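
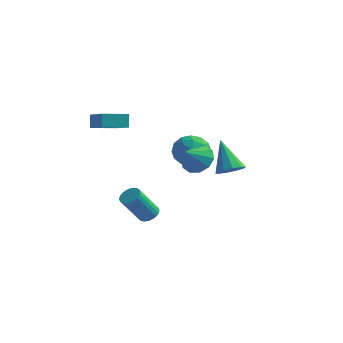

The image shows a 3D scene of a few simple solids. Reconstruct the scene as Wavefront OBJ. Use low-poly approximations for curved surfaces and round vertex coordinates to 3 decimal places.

v 1.781 -0.591 0.225
v 2.458 -0.22 0.845
v 1.499 -1.529 1.095
v 1.923 0.052 0.964
v 1.334 0.078 0.801
v 0.916 -0.151 0.418
v 0.828 -0.549 -0.039
v 1.105 -0.962 -0.395
v 1.64 -1.234 -0.514
v 2.229 -1.261 -0.351
v 2.647 -1.031 0.032
v 2.735 -0.634 0.489
v -0.027 1.023 -0.085
v 0.781 1.527 0.473
v 0.979 -0.447 -0.213
v 1.787 0.057 0.345
v 0.848 -0.216 0.859
v 0.227 0.693 0.937
v 1.533 0.387 -0.677
v 0.912 1.296 -0.599
v 1.745 1.134 0.107
v 1.322 0.762 1.056
v 0.438 0.318 -0.796
v 0.015 -0.054 0.153
v 0.289 1.404 0.205
v 1.471 -0.324 0.055
v 0.92 -0.484 0.357
v 1.395 -0.188 0.685
v -0.037 0.914 0.478
v 0.438 1.211 0.806
v 0.477 0.186 1.033
v 1.322 -0.131 -0.546
v 1.797 0.166 -0.218
v 0.365 1.268 -0.425
v 0.84 1.564 -0.097
v 1.283 0.894 -0.773
v 1.33 1.47 0.318
v 1.922 0.605 0.243
v 1.773 0.799 -0.358
v 1.407 1.333 -0.312
v 1.082 1.251 0.876
v 1.673 0.387 0.801
v 1.121 0.226 1.103
v 0.756 0.761 1.149
v 1.649 1.02 0.661
v 0.087 0.693 -0.541
v 0.678 -0.171 -0.616
v 1.004 0.319 -0.889
v 0.639 0.854 -0.843
v -0.162 0.475 0.017
v 0.43 -0.39 -0.058
v 0.353 -0.253 0.572
v -0.013 0.281 0.618
v 0.111 0.06 -0.401
v 4.463 -2.375 0.823
v 4.817 -2.915 1.295
v 3.517 -1.585 2.437
v 5.11 -2.517 1.272
v 5.155 -2.065 1.078
v 4.937 -1.731 0.786
v 4.537 -1.643 0.509
v 4.109 -1.834 0.351
v 3.817 -2.232 0.374
v 3.771 -2.684 0.569
v 3.99 -3.018 0.86
v 4.389 -3.106 1.138
v -1.866 -4.206 3.349
v -2.041 -3.852 4.125
v -3.195 -3.056 2.526
v -3.369 -2.703 3.302
v -0.851 -3.197 3.118
v -1.025 -2.844 3.894
v -2.179 -2.048 2.295
v -2.354 -1.694 3.071
v -0.798 -1.137 -4.218
v -0.257 -0.972 -3.919
v -0.9 -1.897 -2.243
v -1.442 -2.063 -2.542
v -0.404 -0.776 -3.867
v -1.047 -1.701 -2.191
v -0.61 -0.635 -3.869
v -1.253 -1.561 -2.192
v -0.845 -0.571 -3.924
v -1.488 -1.496 -2.247
v -1.073 -0.593 -4.023
v -1.716 -1.518 -2.347
v -1.259 -0.698 -4.152
v -1.902 -1.623 -2.476
v -1.375 -0.87 -4.292
v -2.018 -1.795 -2.615
v -1.403 -1.082 -4.42
v -2.046 -2.007 -2.743
v -1.34 -1.303 -4.517
v -1.983 -2.228 -2.841
v -1.193 -1.499 -4.569
v -1.836 -2.424 -2.893
v -0.987 -1.639 -4.568
v -1.63 -2.565 -2.891
v -0.752 -1.704 -4.513
v -1.395 -2.629 -2.836
v -0.524 -1.682 -4.413
v -1.167 -2.607 -2.737
v -0.338 -1.577 -4.284
v -0.981 -2.502 -2.608
v -0.222 -1.405 -4.145
v -0.865 -2.33 -2.468
v -0.194 -1.193 -4.017
v -0.837 -2.118 -2.34
f 2 1 4
f 2 4 3
f 4 1 5
f 4 5 3
f 5 1 6
f 5 6 3
f 6 1 7
f 6 7 3
f 7 1 8
f 7 8 3
f 8 1 9
f 8 9 3
f 9 1 10
f 9 10 3
f 10 1 11
f 10 11 3
f 11 1 12
f 11 12 3
f 12 1 2
f 12 2 3
f 13 50 29
f 50 24 53
f 29 53 18
f 50 53 29
f 13 29 25
f 29 18 30
f 25 30 14
f 29 30 25
f 13 25 34
f 25 14 35
f 34 35 20
f 25 35 34
f 13 34 46
f 34 20 49
f 46 49 23
f 34 49 46
f 13 46 50
f 46 23 54
f 50 54 24
f 46 54 50
f 14 30 41
f 30 18 44
f 41 44 22
f 30 44 41
f 18 53 31
f 53 24 52
f 31 52 17
f 53 52 31
f 24 54 51
f 54 23 47
f 51 47 15
f 54 47 51
f 23 49 48
f 49 20 36
f 48 36 19
f 49 36 48
f 20 35 40
f 35 14 37
f 40 37 21
f 35 37 40
f 16 42 28
f 42 22 43
f 28 43 17
f 42 43 28
f 16 28 26
f 28 17 27
f 26 27 15
f 28 27 26
f 16 26 33
f 26 15 32
f 33 32 19
f 26 32 33
f 16 33 38
f 33 19 39
f 38 39 21
f 33 39 38
f 16 38 42
f 38 21 45
f 42 45 22
f 38 45 42
f 17 43 31
f 43 22 44
f 31 44 18
f 43 44 31
f 15 27 51
f 27 17 52
f 51 52 24
f 27 52 51
f 19 32 48
f 32 15 47
f 48 47 23
f 32 47 48
f 21 39 40
f 39 19 36
f 40 36 20
f 39 36 40
f 22 45 41
f 45 21 37
f 41 37 14
f 45 37 41
f 56 55 58
f 56 58 57
f 58 55 59
f 58 59 57
f 59 55 60
f 59 60 57
f 60 55 61
f 60 61 57
f 61 55 62
f 61 62 57
f 62 55 63
f 62 63 57
f 63 55 64
f 63 64 57
f 64 55 65
f 64 65 57
f 65 55 66
f 65 66 57
f 66 55 56
f 66 56 57
f 68 70 67
f 71 68 67
f 67 70 69
f 69 71 67
f 68 74 70
f 72 68 71
f 72 74 68
f 70 74 69
f 73 71 69
f 69 74 73
f 73 72 71
f 74 72 73
f 76 75 79
f 76 79 77
f 77 79 80
f 77 80 78
f 79 75 81
f 79 81 80
f 80 81 82
f 80 82 78
f 81 75 83
f 81 83 82
f 82 83 84
f 82 84 78
f 83 75 85
f 83 85 84
f 84 85 86
f 84 86 78
f 85 75 87
f 85 87 86
f 86 87 88
f 86 88 78
f 87 75 89
f 87 89 88
f 88 89 90
f 88 90 78
f 89 75 91
f 89 91 90
f 90 91 92
f 90 92 78
f 91 75 93
f 91 93 92
f 92 93 94
f 92 94 78
f 93 75 95
f 93 95 94
f 94 95 96
f 94 96 78
f 95 75 97
f 95 97 96
f 96 97 98
f 96 98 78
f 97 75 99
f 97 99 98
f 98 99 100
f 98 100 78
f 99 75 101
f 99 101 100
f 100 101 102
f 100 102 78
f 101 75 103
f 101 103 102
f 102 103 104
f 102 104 78
f 103 75 105
f 103 105 104
f 104 105 106
f 104 106 78
f 105 75 107
f 105 107 106
f 106 107 108
f 106 108 78
f 107 75 76
f 107 76 108
f 108 76 77
f 108 77 78



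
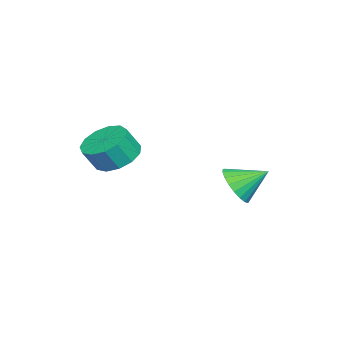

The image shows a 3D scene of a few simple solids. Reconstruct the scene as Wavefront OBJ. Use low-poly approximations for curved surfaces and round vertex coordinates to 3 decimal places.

v 1.185 -3.521 -1.382
v 2.106 -3.71 -1.826
v 2.496 -4.168 -0.823
v 1.575 -3.979 -0.378
v 2.141 -3.172 -1.595
v 2.532 -3.63 -0.592
v 1.873 -2.746 -1.296
v 2.263 -3.204 -0.293
v 1.386 -2.565 -1.024
v 1.777 -3.023 -0.021
v 0.835 -2.688 -0.865
v 1.226 -3.146 0.138
v 0.396 -3.076 -0.871
v 0.786 -3.534 0.132
v 0.206 -3.604 -1.039
v 0.597 -4.062 -0.035
v 0.328 -4.107 -1.315
v 0.718 -4.565 -0.312
v 0.721 -4.423 -1.613
v 1.112 -4.881 -0.61
v 1.262 -4.453 -1.837
v 1.652 -4.911 -0.834
v 1.778 -4.187 -1.917
v 2.169 -4.645 -0.913
v -3.132 0.186 -4.414
v -2.213 0.096 -3.957
v -3.428 1.474 -3.566
v -2.121 0.341 -4.297
v -2.203 0.558 -4.656
v -2.446 0.711 -4.974
v -2.808 0.774 -5.195
v -3.226 0.734 -5.28
v -3.627 0.6 -5.216
v -3.943 0.394 -5.013
v -4.119 0.152 -4.707
v -4.124 -0.084 -4.349
v -3.958 -0.273 -4.003
v -3.649 -0.383 -3.728
v -3.25 -0.395 -3.571
v -2.832 -0.306 -3.56
v -2.465 -0.133 -3.697
f 2 1 5
f 2 5 3
f 3 5 6
f 3 6 4
f 5 1 7
f 5 7 6
f 6 7 8
f 6 8 4
f 7 1 9
f 7 9 8
f 8 9 10
f 8 10 4
f 9 1 11
f 9 11 10
f 10 11 12
f 10 12 4
f 11 1 13
f 11 13 12
f 12 13 14
f 12 14 4
f 13 1 15
f 13 15 14
f 14 15 16
f 14 16 4
f 15 1 17
f 15 17 16
f 16 17 18
f 16 18 4
f 17 1 19
f 17 19 18
f 18 19 20
f 18 20 4
f 19 1 21
f 19 21 20
f 20 21 22
f 20 22 4
f 21 1 23
f 21 23 22
f 22 23 24
f 22 24 4
f 23 1 2
f 23 2 24
f 24 2 3
f 24 3 4
f 26 25 28
f 26 28 27
f 28 25 29
f 28 29 27
f 29 25 30
f 29 30 27
f 30 25 31
f 30 31 27
f 31 25 32
f 31 32 27
f 32 25 33
f 32 33 27
f 33 25 34
f 33 34 27
f 34 25 35
f 34 35 27
f 35 25 36
f 35 36 27
f 36 25 37
f 36 37 27
f 37 25 38
f 37 38 27
f 38 25 39
f 38 39 27
f 39 25 40
f 39 40 27
f 40 25 41
f 40 41 27
f 41 25 26
f 41 26 27



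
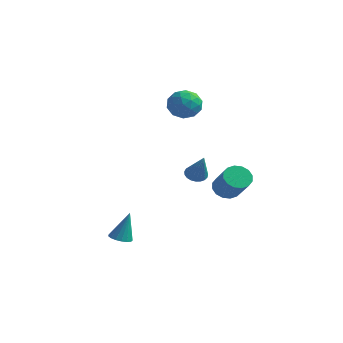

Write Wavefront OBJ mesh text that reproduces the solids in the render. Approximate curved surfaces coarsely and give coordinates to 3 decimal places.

v -0.933 -3.396 -2.289
v -0.536 -3.092 -2.432
v -0.707 -3.044 -0.911
v -0.733 -2.94 -2.438
v -0.975 -2.892 -2.411
v -1.208 -2.96 -2.355
v -1.378 -3.127 -2.285
v -1.446 -3.357 -2.215
v -1.396 -3.595 -2.162
v -1.241 -3.787 -2.139
v -1.014 -3.89 -2.149
v -0.769 -3.88 -2.192
v -0.562 -3.759 -2.257
v -0.439 -3.555 -2.329
v -0.43 -3.314 -2.392
v -2.628 2.115 3.968
v -1.996 2.611 4.178
v -1.824 1.449 3.122
v -1.192 1.945 3.332
v -1.493 1.401 3.883
v -1.99 1.812 4.405
v -1.83 2.248 2.895
v -2.327 2.659 3.417
v -1.503 2.693 3.515
v -1.295 2.17 4.125
v -2.525 1.89 3.175
v -2.317 1.367 3.785
v -2.383 2.422 4.147
v -1.437 1.638 3.153
v -1.614 1.318 3.476
v -1.243 1.61 3.6
v -2.379 1.952 4.281
v -2.008 2.244 4.404
v -1.712 1.532 4.231
v -1.812 1.816 2.896
v -1.441 2.108 3.019
v -2.577 2.45 3.7
v -2.206 2.742 3.824
v -2.108 2.528 3.069
v -1.722 2.762 3.881
v -1.248 2.37 3.384
v -1.623 2.548 3.127
v -1.916 2.79 3.434
v -1.599 2.454 4.24
v -1.126 2.062 3.743
v -1.303 1.742 4.066
v -1.596 1.984 4.373
v -1.309 2.502 3.85
v -2.694 1.998 3.557
v -2.221 1.606 3.06
v -2.224 2.076 2.927
v -2.517 2.318 3.234
v -2.572 1.69 3.916
v -2.098 1.298 3.419
v -1.904 1.27 3.866
v -2.197 1.512 4.173
v -2.511 1.558 3.45
v 1.082 -0.937 1.122
v 1.328 -1.274 0.846
v 1.838 -1.383 2.338
v 1.451 -1.107 0.83
v 1.511 -0.911 0.865
v 1.496 -0.719 0.945
v 1.41 -0.565 1.054
v 1.267 -0.476 1.176
v 1.092 -0.466 1.288
v 0.916 -0.537 1.372
v 0.768 -0.678 1.412
v 0.675 -0.863 1.402
v 0.652 -1.061 1.344
v 0.703 -1.238 1.247
v 0.82 -1.363 1.128
v 0.982 -1.414 1.009
v 1.162 -1.382 0.909
v 0.036 2.508 -0.985
v 0.419 2.274 -1.483
v 1.446 1.719 -0.433
v 1.064 1.952 0.065
v 0.534 2.596 -1.425
v 1.561 2.041 -0.375
v 0.515 2.895 -1.249
v 1.543 2.339 -0.199
v 0.369 3.089 -1.002
v 1.396 2.534 0.047
v 0.133 3.128 -0.751
v 1.16 2.573 0.299
v -0.129 3.001 -0.562
v 0.898 2.445 0.487
v -0.346 2.741 -0.487
v 0.681 2.186 0.563
v -0.461 2.419 -0.545
v 0.566 1.864 0.505
v -0.443 2.121 -0.721
v 0.585 1.565 0.329
v -0.296 1.926 -0.967
v 0.731 1.371 0.082
v -0.06 1.887 -1.219
v 0.967 1.332 -0.169
v 0.202 2.015 -1.407
v 1.229 1.459 -0.358
f 2 1 4
f 2 4 3
f 4 1 5
f 4 5 3
f 5 1 6
f 5 6 3
f 6 1 7
f 6 7 3
f 7 1 8
f 7 8 3
f 8 1 9
f 8 9 3
f 9 1 10
f 9 10 3
f 10 1 11
f 10 11 3
f 11 1 12
f 11 12 3
f 12 1 13
f 12 13 3
f 13 1 14
f 13 14 3
f 14 1 15
f 14 15 3
f 15 1 2
f 15 2 3
f 16 53 32
f 53 27 56
f 32 56 21
f 53 56 32
f 16 32 28
f 32 21 33
f 28 33 17
f 32 33 28
f 16 28 37
f 28 17 38
f 37 38 23
f 28 38 37
f 16 37 49
f 37 23 52
f 49 52 26
f 37 52 49
f 16 49 53
f 49 26 57
f 53 57 27
f 49 57 53
f 17 33 44
f 33 21 47
f 44 47 25
f 33 47 44
f 21 56 34
f 56 27 55
f 34 55 20
f 56 55 34
f 27 57 54
f 57 26 50
f 54 50 18
f 57 50 54
f 26 52 51
f 52 23 39
f 51 39 22
f 52 39 51
f 23 38 43
f 38 17 40
f 43 40 24
f 38 40 43
f 19 45 31
f 45 25 46
f 31 46 20
f 45 46 31
f 19 31 29
f 31 20 30
f 29 30 18
f 31 30 29
f 19 29 36
f 29 18 35
f 36 35 22
f 29 35 36
f 19 36 41
f 36 22 42
f 41 42 24
f 36 42 41
f 19 41 45
f 41 24 48
f 45 48 25
f 41 48 45
f 20 46 34
f 46 25 47
f 34 47 21
f 46 47 34
f 18 30 54
f 30 20 55
f 54 55 27
f 30 55 54
f 22 35 51
f 35 18 50
f 51 50 26
f 35 50 51
f 24 42 43
f 42 22 39
f 43 39 23
f 42 39 43
f 25 48 44
f 48 24 40
f 44 40 17
f 48 40 44
f 59 58 61
f 59 61 60
f 61 58 62
f 61 62 60
f 62 58 63
f 62 63 60
f 63 58 64
f 63 64 60
f 64 58 65
f 64 65 60
f 65 58 66
f 65 66 60
f 66 58 67
f 66 67 60
f 67 58 68
f 67 68 60
f 68 58 69
f 68 69 60
f 69 58 70
f 69 70 60
f 70 58 71
f 70 71 60
f 71 58 72
f 71 72 60
f 72 58 73
f 72 73 60
f 73 58 74
f 73 74 60
f 74 58 59
f 74 59 60
f 76 75 79
f 76 79 77
f 77 79 80
f 77 80 78
f 79 75 81
f 79 81 80
f 80 81 82
f 80 82 78
f 81 75 83
f 81 83 82
f 82 83 84
f 82 84 78
f 83 75 85
f 83 85 84
f 84 85 86
f 84 86 78
f 85 75 87
f 85 87 86
f 86 87 88
f 86 88 78
f 87 75 89
f 87 89 88
f 88 89 90
f 88 90 78
f 89 75 91
f 89 91 90
f 90 91 92
f 90 92 78
f 91 75 93
f 91 93 92
f 92 93 94
f 92 94 78
f 93 75 95
f 93 95 94
f 94 95 96
f 94 96 78
f 95 75 97
f 95 97 96
f 96 97 98
f 96 98 78
f 97 75 99
f 97 99 98
f 98 99 100
f 98 100 78
f 99 75 76
f 99 76 100
f 100 76 77
f 100 77 78



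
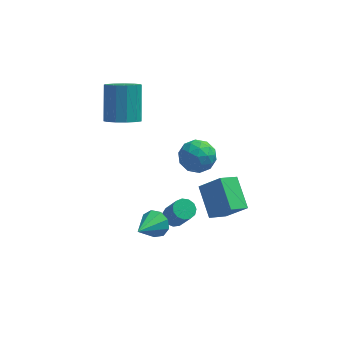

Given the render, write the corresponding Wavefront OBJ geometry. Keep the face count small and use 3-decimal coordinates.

v -0.253 -0.911 -3.699
v 0.218 -0.509 -3.677
v 0.745 -1.206 -2.219
v 0.273 -1.609 -2.241
v -0.049 -0.358 -3.508
v 0.478 -1.055 -2.05
v -0.38 -0.383 -3.4
v 0.147 -1.08 -1.942
v -0.671 -0.575 -3.387
v -0.144 -1.273 -1.929
v -0.83 -0.875 -3.473
v -0.303 -1.572 -2.015
v -0.805 -1.186 -3.631
v -0.278 -1.883 -2.173
v -0.606 -1.409 -3.81
v -0.079 -2.107 -2.352
v -0.294 -1.475 -3.954
v 0.233 -2.172 -2.496
v 0.03 -1.362 -4.017
v 0.557 -2.059 -2.559
v 0.265 -1.105 -3.979
v 0.791 -1.803 -2.521
v 0.334 -0.787 -3.852
v 0.861 -1.485 -2.394
v -2.8 1.461 1.925
v -2.11 0.974 2.36
v -2.11 2.391 3.949
v -2.8 2.879 3.515
v -1.867 1.329 2.042
v -1.866 2.747 3.632
v -1.92 1.727 1.688
v -1.919 3.145 3.277
v -2.252 2.04 1.409
v -2.252 3.458 2.998
v -2.759 2.169 1.293
v -2.758 3.587 2.883
v -3.278 2.074 1.379
v -3.278 3.492 2.968
v -3.646 1.784 1.638
v -3.646 3.202 3.227
v -3.746 1.391 1.988
v -3.745 2.809 3.578
v -3.545 1.021 2.318
v -3.544 2.439 3.908
v -3.108 0.79 2.524
v -3.107 2.208 4.113
v -2.573 0.773 2.539
v -2.572 2.19 4.129
v -1.172 -2.99 -1.89
v -0.542 -3.074 -1.42
v -1.988 -4.29 -1.03
v -0.886 -2.716 -1.206
v -1.364 -2.487 -1.312
v -1.752 -2.492 -1.689
v -1.868 -2.731 -2.159
v -1.659 -3.091 -2.504
v -1.222 -3.403 -2.562
v -0.761 -3.522 -2.305
v -0.493 -3.392 -1.854
v 1.508 -1.199 -3.506
v 0.991 0.379 -2.562
v 2.378 -0.516 -4.17
v 1.861 1.061 -3.227
v 2.579 -1.501 -2.413
v 2.062 0.076 -1.47
v 3.449 -0.819 -3.078
v 2.932 0.759 -2.134
v 0.874 -1.556 2.288
v 1.489 -1.523 3.048
v 0.251 -2.897 2.852
v 0.866 -2.864 3.612
v 0.147 -2.205 3.535
v 0.533 -1.376 3.187
v 1.207 -3.044 2.713
v 1.593 -2.215 2.365
v 1.695 -2.442 3.31
v 1.04 -1.924 3.818
v 0.7 -2.496 2.082
v 0.045 -1.978 2.59
v 1.236 -1.422 2.619
v 0.504 -2.998 3.281
v 0.081 -2.611 3.237
v 0.443 -2.591 3.683
v 0.674 -1.336 2.7
v 1.036 -1.316 3.147
v 0.247 -1.717 3.433
v 0.704 -3.104 2.753
v 1.066 -3.084 3.2
v 1.297 -1.829 2.217
v 1.659 -1.809 2.663
v 1.493 -2.703 2.467
v 1.719 -1.943 3.219
v 1.353 -2.731 3.551
v 1.553 -2.836 3.022
v 1.78 -2.35 2.818
v 1.334 -1.638 3.518
v 0.968 -2.426 3.849
v 0.545 -2.039 3.805
v 0.772 -1.552 3.6
v 1.455 -2.178 3.672
v 0.772 -1.994 2.051
v 0.406 -2.782 2.382
v 0.968 -2.868 2.3
v 1.195 -2.381 2.095
v 0.387 -1.689 2.349
v 0.021 -2.477 2.681
v -0.04 -2.07 3.082
v 0.187 -1.584 2.878
v 0.285 -2.242 2.228
f 2 1 5
f 2 5 3
f 3 5 6
f 3 6 4
f 5 1 7
f 5 7 6
f 6 7 8
f 6 8 4
f 7 1 9
f 7 9 8
f 8 9 10
f 8 10 4
f 9 1 11
f 9 11 10
f 10 11 12
f 10 12 4
f 11 1 13
f 11 13 12
f 12 13 14
f 12 14 4
f 13 1 15
f 13 15 14
f 14 15 16
f 14 16 4
f 15 1 17
f 15 17 16
f 16 17 18
f 16 18 4
f 17 1 19
f 17 19 18
f 18 19 20
f 18 20 4
f 19 1 21
f 19 21 20
f 20 21 22
f 20 22 4
f 21 1 23
f 21 23 22
f 22 23 24
f 22 24 4
f 23 1 2
f 23 2 24
f 24 2 3
f 24 3 4
f 26 25 29
f 26 29 27
f 27 29 30
f 27 30 28
f 29 25 31
f 29 31 30
f 30 31 32
f 30 32 28
f 31 25 33
f 31 33 32
f 32 33 34
f 32 34 28
f 33 25 35
f 33 35 34
f 34 35 36
f 34 36 28
f 35 25 37
f 35 37 36
f 36 37 38
f 36 38 28
f 37 25 39
f 37 39 38
f 38 39 40
f 38 40 28
f 39 25 41
f 39 41 40
f 40 41 42
f 40 42 28
f 41 25 43
f 41 43 42
f 42 43 44
f 42 44 28
f 43 25 45
f 43 45 44
f 44 45 46
f 44 46 28
f 45 25 47
f 45 47 46
f 46 47 48
f 46 48 28
f 47 25 26
f 47 26 48
f 48 26 27
f 48 27 28
f 50 49 52
f 50 52 51
f 52 49 53
f 52 53 51
f 53 49 54
f 53 54 51
f 54 49 55
f 54 55 51
f 55 49 56
f 55 56 51
f 56 49 57
f 56 57 51
f 57 49 58
f 57 58 51
f 58 49 59
f 58 59 51
f 59 49 50
f 59 50 51
f 61 63 60
f 64 61 60
f 60 63 62
f 62 64 60
f 61 67 63
f 65 61 64
f 65 67 61
f 63 67 62
f 66 64 62
f 62 67 66
f 66 65 64
f 67 65 66
f 68 105 84
f 105 79 108
f 84 108 73
f 105 108 84
f 68 84 80
f 84 73 85
f 80 85 69
f 84 85 80
f 68 80 89
f 80 69 90
f 89 90 75
f 80 90 89
f 68 89 101
f 89 75 104
f 101 104 78
f 89 104 101
f 68 101 105
f 101 78 109
f 105 109 79
f 101 109 105
f 69 85 96
f 85 73 99
f 96 99 77
f 85 99 96
f 73 108 86
f 108 79 107
f 86 107 72
f 108 107 86
f 79 109 106
f 109 78 102
f 106 102 70
f 109 102 106
f 78 104 103
f 104 75 91
f 103 91 74
f 104 91 103
f 75 90 95
f 90 69 92
f 95 92 76
f 90 92 95
f 71 97 83
f 97 77 98
f 83 98 72
f 97 98 83
f 71 83 81
f 83 72 82
f 81 82 70
f 83 82 81
f 71 81 88
f 81 70 87
f 88 87 74
f 81 87 88
f 71 88 93
f 88 74 94
f 93 94 76
f 88 94 93
f 71 93 97
f 93 76 100
f 97 100 77
f 93 100 97
f 72 98 86
f 98 77 99
f 86 99 73
f 98 99 86
f 70 82 106
f 82 72 107
f 106 107 79
f 82 107 106
f 74 87 103
f 87 70 102
f 103 102 78
f 87 102 103
f 76 94 95
f 94 74 91
f 95 91 75
f 94 91 95
f 77 100 96
f 100 76 92
f 96 92 69
f 100 92 96



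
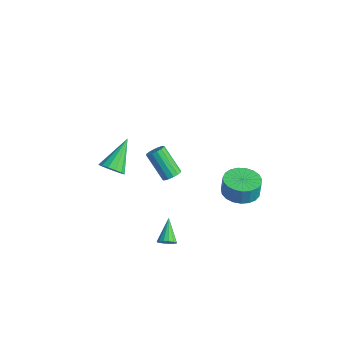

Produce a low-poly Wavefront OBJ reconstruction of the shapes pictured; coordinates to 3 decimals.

v -1.666 0.779 -1.639
v -1.362 0.335 -1.421
v -2.649 0.138 -0.024
v -2.954 0.581 -0.241
v -1.252 0.579 -1.285
v -2.539 0.382 0.112
v -1.253 0.877 -1.244
v -2.54 0.68 0.153
v -1.365 1.148 -1.309
v -2.652 0.951 0.089
v -1.557 1.32 -1.462
v -2.844 1.123 -0.064
v -1.779 1.347 -1.662
v -3.066 1.15 -0.265
v -1.971 1.222 -1.856
v -3.258 1.025 -0.459
v -2.081 0.978 -1.992
v -3.368 0.781 -0.595
v -2.08 0.68 -2.033
v -3.367 0.483 -0.636
v -1.968 0.409 -1.969
v -3.255 0.212 -0.571
v -1.776 0.237 -1.816
v -3.063 0.04 -0.418
v -1.554 0.21 -1.615
v -2.841 0.013 -0.218
v 2.991 -3.056 -1.239
v 3.396 -2.721 -1.115
v 2.049 -2.224 -0.401
v 3.283 -2.615 -1.348
v 3.092 -2.627 -1.551
v 2.873 -2.753 -1.671
v 2.686 -2.961 -1.675
v 2.581 -3.194 -1.562
v 2.585 -3.39 -1.363
v 2.699 -3.496 -1.13
v 2.89 -3.485 -0.927
v 3.108 -3.358 -0.807
v 3.295 -3.15 -0.803
v 3.401 -2.917 -0.916
v 1.458 3.123 -1.978
v 2.348 3.73 -2.05
v 2.372 3.825 -0.974
v 1.482 3.217 -0.902
v 2.023 4.039 -2.07
v 2.046 4.133 -0.995
v 1.6 4.189 -2.074
v 1.623 4.283 -0.999
v 1.152 4.155 -2.062
v 1.175 4.249 -0.986
v 0.757 3.942 -2.035
v 0.78 4.037 -0.959
v 0.484 3.588 -1.998
v 0.507 3.682 -0.922
v 0.379 3.153 -1.957
v 0.402 3.247 -0.882
v 0.461 2.713 -1.921
v 0.484 2.807 -0.845
v 0.715 2.344 -1.894
v 0.738 2.438 -0.818
v 1.098 2.109 -1.881
v 1.121 2.204 -0.806
v 1.543 2.05 -1.886
v 1.566 2.144 -0.81
v 1.973 2.176 -1.906
v 1.997 2.271 -0.83
v 2.315 2.466 -1.939
v 2.338 2.56 -0.863
v 2.508 2.87 -1.978
v 2.531 2.964 -0.903
v 2.52 3.317 -2.018
v 2.543 3.411 -0.942
v -0.259 -4.208 3.255
v 0.002 -4.58 3.864
v -0.921 -2.692 4.465
v 0.302 -4.355 3.746
v 0.452 -4.09 3.497
v 0.412 -3.857 3.183
v 0.192 -3.718 2.888
v -0.149 -3.71 2.691
v -0.519 -3.836 2.646
v -0.819 -4.061 2.764
v -0.969 -4.326 3.013
v -0.929 -4.559 3.327
v -0.709 -4.698 3.622
v -0.368 -4.706 3.819
f 2 1 5
f 2 5 3
f 3 5 6
f 3 6 4
f 5 1 7
f 5 7 6
f 6 7 8
f 6 8 4
f 7 1 9
f 7 9 8
f 8 9 10
f 8 10 4
f 9 1 11
f 9 11 10
f 10 11 12
f 10 12 4
f 11 1 13
f 11 13 12
f 12 13 14
f 12 14 4
f 13 1 15
f 13 15 14
f 14 15 16
f 14 16 4
f 15 1 17
f 15 17 16
f 16 17 18
f 16 18 4
f 17 1 19
f 17 19 18
f 18 19 20
f 18 20 4
f 19 1 21
f 19 21 20
f 20 21 22
f 20 22 4
f 21 1 23
f 21 23 22
f 22 23 24
f 22 24 4
f 23 1 25
f 23 25 24
f 24 25 26
f 24 26 4
f 25 1 2
f 25 2 26
f 26 2 3
f 26 3 4
f 28 27 30
f 28 30 29
f 30 27 31
f 30 31 29
f 31 27 32
f 31 32 29
f 32 27 33
f 32 33 29
f 33 27 34
f 33 34 29
f 34 27 35
f 34 35 29
f 35 27 36
f 35 36 29
f 36 27 37
f 36 37 29
f 37 27 38
f 37 38 29
f 38 27 39
f 38 39 29
f 39 27 40
f 39 40 29
f 40 27 28
f 40 28 29
f 42 41 45
f 42 45 43
f 43 45 46
f 43 46 44
f 45 41 47
f 45 47 46
f 46 47 48
f 46 48 44
f 47 41 49
f 47 49 48
f 48 49 50
f 48 50 44
f 49 41 51
f 49 51 50
f 50 51 52
f 50 52 44
f 51 41 53
f 51 53 52
f 52 53 54
f 52 54 44
f 53 41 55
f 53 55 54
f 54 55 56
f 54 56 44
f 55 41 57
f 55 57 56
f 56 57 58
f 56 58 44
f 57 41 59
f 57 59 58
f 58 59 60
f 58 60 44
f 59 41 61
f 59 61 60
f 60 61 62
f 60 62 44
f 61 41 63
f 61 63 62
f 62 63 64
f 62 64 44
f 63 41 65
f 63 65 64
f 64 65 66
f 64 66 44
f 65 41 67
f 65 67 66
f 66 67 68
f 66 68 44
f 67 41 69
f 67 69 68
f 68 69 70
f 68 70 44
f 69 41 71
f 69 71 70
f 70 71 72
f 70 72 44
f 71 41 42
f 71 42 72
f 72 42 43
f 72 43 44
f 74 73 76
f 74 76 75
f 76 73 77
f 76 77 75
f 77 73 78
f 77 78 75
f 78 73 79
f 78 79 75
f 79 73 80
f 79 80 75
f 80 73 81
f 80 81 75
f 81 73 82
f 81 82 75
f 82 73 83
f 82 83 75
f 83 73 84
f 83 84 75
f 84 73 85
f 84 85 75
f 85 73 86
f 85 86 75
f 86 73 74
f 86 74 75



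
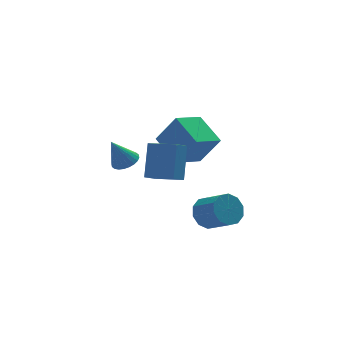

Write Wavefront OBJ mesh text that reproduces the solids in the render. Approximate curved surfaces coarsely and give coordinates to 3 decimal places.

v -0.815 2.901 1.083
v -0.162 2.539 1.397
v -1.605 2.859 2.677
v -0.09 2.844 1.441
v -0.129 3.157 1.43
v -0.272 3.432 1.366
v -0.498 3.626 1.26
v -0.772 3.709 1.126
v -1.052 3.67 0.986
v -1.296 3.514 0.86
v -1.467 3.264 0.769
v -1.539 2.959 0.725
v -1.501 2.646 0.736
v -1.358 2.371 0.799
v -1.132 2.177 0.906
v -0.858 2.094 1.04
v -0.577 2.133 1.18
v -0.333 2.289 1.305
v -0.471 -3.594 3.172
v 0.08 -2.567 4.967
v -1.61 -2.491 2.892
v -1.059 -1.465 4.687
v 0.319 -2.935 2.553
v 0.87 -1.909 4.348
v -0.82 -1.833 2.273
v -0.269 -0.806 4.068
v 1.588 -2.965 -0.103
v 2.37 -3.005 -0.725
v 2.994 -4.275 0.142
v 2.212 -4.235 0.763
v 2.513 -2.619 -0.263
v 3.137 -3.89 0.603
v 2.302 -2.366 0.26
v 2.926 -3.637 1.126
v 1.819 -2.342 0.644
v 2.443 -3.612 1.511
v 1.247 -2.555 0.743
v 1.871 -3.826 1.61
v 0.806 -2.925 0.518
v 1.43 -4.195 1.385
v 0.663 -3.31 0.057
v 1.287 -4.581 0.923
v 0.874 -3.563 -0.466
v 1.498 -4.834 0.4
v 1.357 -3.588 -0.851
v 1.981 -4.858 0.016
v 1.929 -3.374 -0.95
v 2.553 -4.645 -0.083
v 2.238 -0.166 2.087
v 0.649 -0.846 2.623
v 1.79 1.617 3.017
v 0.201 0.937 3.554
v 3.099 -0.837 3.786
v 1.51 -1.517 4.323
v 2.651 0.946 4.717
v 1.062 0.266 5.253
f 2 1 4
f 2 4 3
f 4 1 5
f 4 5 3
f 5 1 6
f 5 6 3
f 6 1 7
f 6 7 3
f 7 1 8
f 7 8 3
f 8 1 9
f 8 9 3
f 9 1 10
f 9 10 3
f 10 1 11
f 10 11 3
f 11 1 12
f 11 12 3
f 12 1 13
f 12 13 3
f 13 1 14
f 13 14 3
f 14 1 15
f 14 15 3
f 15 1 16
f 15 16 3
f 16 1 17
f 16 17 3
f 17 1 18
f 17 18 3
f 18 1 2
f 18 2 3
f 20 22 19
f 23 20 19
f 19 22 21
f 21 23 19
f 20 26 22
f 24 20 23
f 24 26 20
f 22 26 21
f 25 23 21
f 21 26 25
f 25 24 23
f 26 24 25
f 28 27 31
f 28 31 29
f 29 31 32
f 29 32 30
f 31 27 33
f 31 33 32
f 32 33 34
f 32 34 30
f 33 27 35
f 33 35 34
f 34 35 36
f 34 36 30
f 35 27 37
f 35 37 36
f 36 37 38
f 36 38 30
f 37 27 39
f 37 39 38
f 38 39 40
f 38 40 30
f 39 27 41
f 39 41 40
f 40 41 42
f 40 42 30
f 41 27 43
f 41 43 42
f 42 43 44
f 42 44 30
f 43 27 45
f 43 45 44
f 44 45 46
f 44 46 30
f 45 27 47
f 45 47 46
f 46 47 48
f 46 48 30
f 47 27 28
f 47 28 48
f 48 28 29
f 48 29 30
f 50 52 49
f 53 50 49
f 49 52 51
f 51 53 49
f 50 56 52
f 54 50 53
f 54 56 50
f 52 56 51
f 55 53 51
f 51 56 55
f 55 54 53
f 56 54 55



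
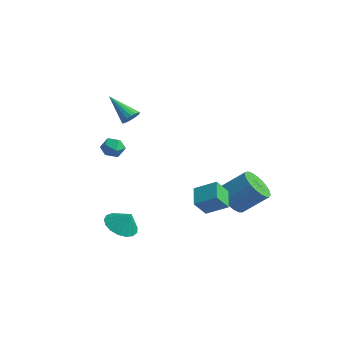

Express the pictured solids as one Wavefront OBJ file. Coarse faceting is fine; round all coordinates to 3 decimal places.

v 1.766 1.65 -2.421
v 2.626 1.243 -2.696
v 3.473 2.263 -1.553
v 2.614 2.67 -1.279
v 2.595 1.561 -2.956
v 3.442 2.581 -1.814
v 2.42 1.894 -3.124
v 3.267 2.913 -1.981
v 2.132 2.184 -3.17
v 2.98 3.204 -2.028
v 1.781 2.383 -3.087
v 2.629 3.403 -1.944
v 1.428 2.455 -2.888
v 2.275 3.474 -1.746
v 1.133 2.387 -2.609
v 1.98 3.407 -1.467
v 0.947 2.192 -2.298
v 1.795 3.212 -1.156
v 0.903 1.904 -2.007
v 1.751 2.924 -0.865
v 1.009 1.571 -1.789
v 1.856 2.591 -0.647
v 1.245 1.252 -1.679
v 2.092 2.272 -0.537
v 1.572 1.002 -1.698
v 2.419 2.022 -0.556
v 1.932 0.864 -1.842
v 2.779 1.884 -0.7
v 2.263 0.862 -2.086
v 3.111 1.882 -0.944
v 2.509 0.996 -2.388
v 3.356 2.016 -1.246
v -0.468 -3.42 -3.783
v 0.043 -2.799 -4.289
v 0.088 -3.14 -2.877
v -0.313 -2.555 -4.145
v -0.705 -2.51 -3.919
v -1.042 -2.673 -3.661
v -1.248 -3.007 -3.432
v -1.276 -3.436 -3.283
v -1.118 -3.861 -3.249
v -0.811 -4.185 -3.337
v -0.426 -4.334 -3.527
v -0.051 -4.273 -3.776
v 0.229 -4.017 -4.027
v 0.349 -3.624 -4.222
v 0.282 -3.185 -4.316
v 3.26 -1.559 -1.351
v 2.35 -0.964 -0.775
v 3.204 -0.827 -2.197
v 2.294 -0.232 -1.621
v 4.126 -0.808 -0.759
v 3.216 -0.213 -0.183
v 4.07 -0.076 -1.605
v 3.16 0.519 -1.029
v -3.275 -1.857 0.731
v -2.947 -2.156 0.183
v -4.233 -1.784 0.117
v -3.905 -2.083 -0.431
v -4.045 -2.462 0.146
v -3.453 -2.508 0.526
v -3.727 -1.432 -0.226
v -3.135 -1.478 0.154
v -3.227 -1.893 -0.408
v -3.423 -2.53 -0.178
v -3.757 -1.41 0.478
v -3.953 -2.047 0.708
v -2.538 -1.514 2.497
v -2.147 -1.503 2.912
v -3.802 -2.026 3.703
v -2.25 -1.25 2.912
v -2.418 -1.058 2.817
v -2.614 -0.97 2.649
v -2.793 -1.007 2.446
v -2.913 -1.16 2.255
v -2.947 -1.394 2.119
v -2.888 -1.656 2.07
v -2.748 -1.885 2.119
v -2.56 -2.029 2.255
v -2.368 -2.056 2.446
v -2.214 -1.958 2.649
v -2.134 -1.758 2.817
f 2 1 5
f 2 5 3
f 3 5 6
f 3 6 4
f 5 1 7
f 5 7 6
f 6 7 8
f 6 8 4
f 7 1 9
f 7 9 8
f 8 9 10
f 8 10 4
f 9 1 11
f 9 11 10
f 10 11 12
f 10 12 4
f 11 1 13
f 11 13 12
f 12 13 14
f 12 14 4
f 13 1 15
f 13 15 14
f 14 15 16
f 14 16 4
f 15 1 17
f 15 17 16
f 16 17 18
f 16 18 4
f 17 1 19
f 17 19 18
f 18 19 20
f 18 20 4
f 19 1 21
f 19 21 20
f 20 21 22
f 20 22 4
f 21 1 23
f 21 23 22
f 22 23 24
f 22 24 4
f 23 1 25
f 23 25 24
f 24 25 26
f 24 26 4
f 25 1 27
f 25 27 26
f 26 27 28
f 26 28 4
f 27 1 29
f 27 29 28
f 28 29 30
f 28 30 4
f 29 1 31
f 29 31 30
f 30 31 32
f 30 32 4
f 31 1 2
f 31 2 32
f 32 2 3
f 32 3 4
f 34 33 36
f 34 36 35
f 36 33 37
f 36 37 35
f 37 33 38
f 37 38 35
f 38 33 39
f 38 39 35
f 39 33 40
f 39 40 35
f 40 33 41
f 40 41 35
f 41 33 42
f 41 42 35
f 42 33 43
f 42 43 35
f 43 33 44
f 43 44 35
f 44 33 45
f 44 45 35
f 45 33 46
f 45 46 35
f 46 33 47
f 46 47 35
f 47 33 34
f 47 34 35
f 49 51 48
f 52 49 48
f 48 51 50
f 50 52 48
f 49 55 51
f 53 49 52
f 53 55 49
f 51 55 50
f 54 52 50
f 50 55 54
f 54 53 52
f 55 53 54
f 56 67 61
f 56 61 57
f 56 57 63
f 56 63 66
f 56 66 67
f 57 61 65
f 61 67 60
f 67 66 58
f 66 63 62
f 63 57 64
f 59 65 60
f 59 60 58
f 59 58 62
f 59 62 64
f 59 64 65
f 60 65 61
f 58 60 67
f 62 58 66
f 64 62 63
f 65 64 57
f 69 68 71
f 69 71 70
f 71 68 72
f 71 72 70
f 72 68 73
f 72 73 70
f 73 68 74
f 73 74 70
f 74 68 75
f 74 75 70
f 75 68 76
f 75 76 70
f 76 68 77
f 76 77 70
f 77 68 78
f 77 78 70
f 78 68 79
f 78 79 70
f 79 68 80
f 79 80 70
f 80 68 81
f 80 81 70
f 81 68 82
f 81 82 70
f 82 68 69
f 82 69 70



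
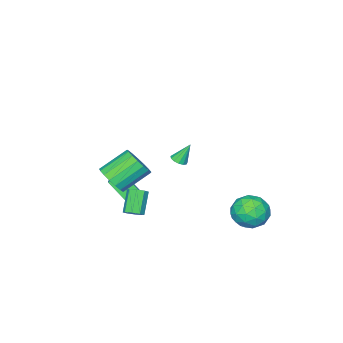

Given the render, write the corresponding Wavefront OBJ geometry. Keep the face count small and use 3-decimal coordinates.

v -0.671 -4.368 -3.089
v -1.476 -3.981 -2.538
v -1.018 -2.974 -4.579
v -1.824 -2.586 -4.028
v -0.076 -3.754 -2.652
v -0.882 -3.366 -2.101
v -0.424 -2.359 -4.142
v -1.229 -1.972 -3.591
v -4.599 3.544 -2.71
v -3.957 4.569 -2.485
v -3.523 3.231 -4.355
v -2.881 4.256 -4.13
v -2.751 3.276 -3.399
v -3.415 3.469 -2.382
v -4.065 4.331 -4.458
v -4.729 4.524 -3.441
v -3.626 5.055 -3.565
v -2.814 4.403 -2.911
v -4.666 3.397 -3.929
v -3.854 2.745 -3.275
v -4.372 4.084 -2.453
v -3.108 3.716 -4.387
v -3.031 3.14 -3.957
v -2.654 3.742 -3.825
v -4.054 3.437 -2.392
v -3.677 4.039 -2.26
v -2.968 3.279 -2.798
v -3.803 3.761 -4.58
v -3.426 4.363 -4.448
v -4.826 4.058 -3.015
v -4.449 4.66 -2.883
v -4.512 4.521 -4.042
v -3.801 4.972 -2.956
v -3.168 4.788 -3.923
v -3.864 4.833 -4.115
v -4.255 4.946 -3.518
v -3.323 4.589 -2.571
v -2.691 4.405 -3.538
v -2.615 3.828 -3.108
v -3.005 3.942 -2.51
v -3.129 4.875 -3.206
v -4.789 3.395 -3.302
v -4.157 3.211 -4.269
v -4.475 3.858 -4.33
v -4.865 3.972 -3.732
v -4.312 3.012 -2.917
v -3.679 2.828 -3.884
v -3.225 2.854 -3.322
v -3.616 2.967 -2.725
v -4.351 2.925 -3.634
v 1.541 3.298 3.126
v 1.956 3.109 3.355
v 1.079 3.702 4.294
v 2.018 3.381 3.286
v 1.929 3.627 3.166
v 1.717 3.768 3.033
v 1.449 3.76 2.93
v 1.21 3.606 2.889
v 1.076 3.354 2.923
v 1.09 3.084 3.021
v 1.247 2.883 3.153
v 1.497 2.813 3.276
v 1.761 2.897 3.351
v 1.033 -2.372 -1.312
v 1.702 -2.277 -0.495
v 0.156 -1.574 0.689
v -0.513 -1.668 -0.128
v 1.729 -1.826 -0.727
v 0.183 -1.123 0.457
v 1.597 -1.501 -1.093
v 0.051 -0.798 0.091
v 1.335 -1.375 -1.509
v -0.211 -0.672 -0.326
v 1.005 -1.477 -1.88
v -0.541 -0.774 -0.697
v 0.68 -1.784 -2.121
v -0.865 -1.081 -0.937
v 0.437 -2.226 -2.176
v -1.109 -1.523 -0.993
v 0.33 -2.701 -2.034
v -1.216 -1.998 -0.85
v 0.384 -3.101 -1.726
v -1.161 -2.398 -0.542
v 0.587 -3.333 -1.323
v -0.959 -2.63 -0.139
v 0.892 -3.345 -0.917
v -0.654 -2.642 0.266
v 1.229 -3.134 -0.602
v -0.317 -2.431 0.581
v 1.521 -2.749 -0.45
v -0.025 -2.046 0.734
v 1.55 -0.142 -2.806
v 1.88 -0.654 -2.779
v 0.981 -1.171 -1.548
v 0.65 -0.658 -1.574
v 2.054 -0.315 -2.51
v 1.155 -0.832 -1.279
v 1.933 0.126 -2.414
v 1.034 -0.391 -1.182
v 1.587 0.41 -2.547
v 0.688 -0.107 -1.316
v 1.219 0.371 -2.832
v 0.32 -0.146 -1.601
v 1.045 0.032 -3.101
v 0.146 -0.485 -1.87
v 1.166 -0.409 -3.198
v 0.267 -0.926 -1.966
v 1.512 -0.693 -3.064
v 0.613 -1.21 -1.833
f 2 4 1
f 5 2 1
f 1 4 3
f 3 5 1
f 2 8 4
f 6 2 5
f 6 8 2
f 4 8 3
f 7 5 3
f 3 8 7
f 7 6 5
f 8 6 7
f 9 46 25
f 46 20 49
f 25 49 14
f 46 49 25
f 9 25 21
f 25 14 26
f 21 26 10
f 25 26 21
f 9 21 30
f 21 10 31
f 30 31 16
f 21 31 30
f 9 30 42
f 30 16 45
f 42 45 19
f 30 45 42
f 9 42 46
f 42 19 50
f 46 50 20
f 42 50 46
f 10 26 37
f 26 14 40
f 37 40 18
f 26 40 37
f 14 49 27
f 49 20 48
f 27 48 13
f 49 48 27
f 20 50 47
f 50 19 43
f 47 43 11
f 50 43 47
f 19 45 44
f 45 16 32
f 44 32 15
f 45 32 44
f 16 31 36
f 31 10 33
f 36 33 17
f 31 33 36
f 12 38 24
f 38 18 39
f 24 39 13
f 38 39 24
f 12 24 22
f 24 13 23
f 22 23 11
f 24 23 22
f 12 22 29
f 22 11 28
f 29 28 15
f 22 28 29
f 12 29 34
f 29 15 35
f 34 35 17
f 29 35 34
f 12 34 38
f 34 17 41
f 38 41 18
f 34 41 38
f 13 39 27
f 39 18 40
f 27 40 14
f 39 40 27
f 11 23 47
f 23 13 48
f 47 48 20
f 23 48 47
f 15 28 44
f 28 11 43
f 44 43 19
f 28 43 44
f 17 35 36
f 35 15 32
f 36 32 16
f 35 32 36
f 18 41 37
f 41 17 33
f 37 33 10
f 41 33 37
f 52 51 54
f 52 54 53
f 54 51 55
f 54 55 53
f 55 51 56
f 55 56 53
f 56 51 57
f 56 57 53
f 57 51 58
f 57 58 53
f 58 51 59
f 58 59 53
f 59 51 60
f 59 60 53
f 60 51 61
f 60 61 53
f 61 51 62
f 61 62 53
f 62 51 63
f 62 63 53
f 63 51 52
f 63 52 53
f 65 64 68
f 65 68 66
f 66 68 69
f 66 69 67
f 68 64 70
f 68 70 69
f 69 70 71
f 69 71 67
f 70 64 72
f 70 72 71
f 71 72 73
f 71 73 67
f 72 64 74
f 72 74 73
f 73 74 75
f 73 75 67
f 74 64 76
f 74 76 75
f 75 76 77
f 75 77 67
f 76 64 78
f 76 78 77
f 77 78 79
f 77 79 67
f 78 64 80
f 78 80 79
f 79 80 81
f 79 81 67
f 80 64 82
f 80 82 81
f 81 82 83
f 81 83 67
f 82 64 84
f 82 84 83
f 83 84 85
f 83 85 67
f 84 64 86
f 84 86 85
f 85 86 87
f 85 87 67
f 86 64 88
f 86 88 87
f 87 88 89
f 87 89 67
f 88 64 90
f 88 90 89
f 89 90 91
f 89 91 67
f 90 64 65
f 90 65 91
f 91 65 66
f 91 66 67
f 93 92 96
f 93 96 94
f 94 96 97
f 94 97 95
f 96 92 98
f 96 98 97
f 97 98 99
f 97 99 95
f 98 92 100
f 98 100 99
f 99 100 101
f 99 101 95
f 100 92 102
f 100 102 101
f 101 102 103
f 101 103 95
f 102 92 104
f 102 104 103
f 103 104 105
f 103 105 95
f 104 92 106
f 104 106 105
f 105 106 107
f 105 107 95
f 106 92 108
f 106 108 107
f 107 108 109
f 107 109 95
f 108 92 93
f 108 93 109
f 109 93 94
f 109 94 95



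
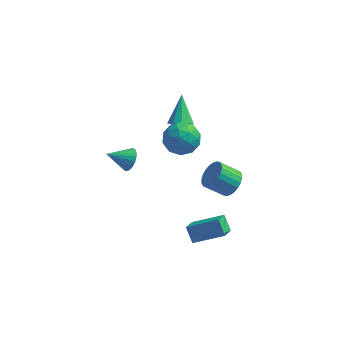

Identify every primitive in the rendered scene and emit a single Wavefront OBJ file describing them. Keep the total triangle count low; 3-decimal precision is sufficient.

v 1.971 -0.452 2.236
v 2.643 -0.945 1.724
v 1.077 -1.755 2.316
v 1.749 -2.248 1.804
v 1.945 -1.959 2.718
v 2.498 -1.154 2.668
v 1.222 -1.546 1.372
v 1.775 -0.741 1.322
v 2.18 -1.621 1.19
v 2.627 -1.876 2.022
v 1.093 -0.824 2.018
v 1.54 -1.079 2.85
v 2.386 -0.584 1.972
v 1.334 -2.116 2.068
v 1.45 -1.946 2.604
v 1.845 -2.236 2.303
v 2.3 -0.707 2.527
v 2.695 -0.997 2.227
v 2.285 -1.593 2.811
v 1.025 -1.703 1.813
v 1.42 -1.993 1.513
v 1.875 -0.464 1.737
v 2.27 -0.754 1.436
v 1.435 -1.107 1.229
v 2.508 -1.271 1.358
v 1.983 -2.037 1.405
v 1.673 -1.625 1.151
v 1.998 -1.152 1.122
v 2.771 -1.421 1.847
v 2.245 -2.187 1.894
v 2.361 -2.017 2.431
v 2.686 -1.544 2.402
v 2.499 -1.819 1.533
v 1.475 -0.513 2.146
v 0.949 -1.279 2.193
v 1.034 -1.156 1.638
v 1.359 -0.683 1.609
v 1.737 -0.663 2.635
v 1.212 -1.429 2.682
v 1.722 -1.548 2.918
v 2.047 -1.075 2.889
v 1.221 -0.881 2.507
v -0.74 -1.296 -0.375
v -0.404 -1.225 0.201
v -1.76 -1.744 0.275
v -0.52 -0.992 0.18
v -0.669 -0.805 0.075
v -0.829 -0.692 -0.099
v -0.975 -0.672 -0.315
v -1.085 -0.747 -0.54
v -1.143 -0.905 -0.739
v -1.139 -1.123 -0.884
v -1.075 -1.367 -0.951
v -0.959 -1.601 -0.93
v -0.81 -1.788 -0.824
v -0.65 -1.9 -0.651
v -0.504 -1.921 -0.435
v -0.394 -1.846 -0.21
v -0.336 -1.688 -0.01
v -0.34 -1.47 0.134
v 3.223 -3.483 -3.477
v 3.126 -4.305 -3.03
v 2.801 -3.05 -2.77
v 2.704 -3.872 -2.324
v 4.736 -3.248 -2.716
v 4.639 -4.07 -2.27
v 4.314 -2.815 -2.01
v 4.217 -3.637 -1.563
v 1.567 -0.385 2.181
v 2.208 -0.357 2.287
v 1.333 0.825 3.279
v 2.12 -0.103 1.988
v 1.821 0.044 1.763
v 1.425 0.026 1.698
v 1.083 -0.148 1.817
v 0.926 -0.413 2.076
v 1.014 -0.667 2.374
v 1.313 -0.813 2.599
v 1.709 -0.796 2.664
v 2.051 -0.621 2.545
v 3.718 1.634 -4.189
v 4.169 1.048 -3.835
v 3.193 0.78 -3.036
v 2.742 1.366 -3.391
v 4.246 1.302 -3.656
v 3.269 1.034 -2.857
v 4.242 1.607 -3.559
v 3.265 1.339 -2.76
v 4.158 1.916 -3.557
v 3.181 1.647 -2.758
v 4.007 2.182 -3.652
v 3.031 1.913 -2.853
v 3.813 2.364 -3.828
v 2.836 2.096 -3.03
v 3.604 2.436 -4.06
v 2.627 2.167 -3.261
v 3.412 2.385 -4.311
v 2.436 2.117 -3.512
v 3.267 2.22 -4.544
v 2.291 1.952 -3.745
v 3.191 1.966 -4.723
v 2.214 1.698 -3.924
v 3.195 1.661 -4.82
v 2.218 1.393 -4.021
v 3.279 1.353 -4.822
v 2.302 1.084 -4.023
v 3.429 1.087 -4.727
v 2.453 0.818 -3.928
v 3.624 0.904 -4.55
v 2.647 0.636 -3.752
v 3.833 0.833 -4.319
v 2.856 0.564 -3.52
v 4.024 0.883 -4.068
v 3.048 0.615 -3.269
f 1 38 17
f 38 12 41
f 17 41 6
f 38 41 17
f 1 17 13
f 17 6 18
f 13 18 2
f 17 18 13
f 1 13 22
f 13 2 23
f 22 23 8
f 13 23 22
f 1 22 34
f 22 8 37
f 34 37 11
f 22 37 34
f 1 34 38
f 34 11 42
f 38 42 12
f 34 42 38
f 2 18 29
f 18 6 32
f 29 32 10
f 18 32 29
f 6 41 19
f 41 12 40
f 19 40 5
f 41 40 19
f 12 42 39
f 42 11 35
f 39 35 3
f 42 35 39
f 11 37 36
f 37 8 24
f 36 24 7
f 37 24 36
f 8 23 28
f 23 2 25
f 28 25 9
f 23 25 28
f 4 30 16
f 30 10 31
f 16 31 5
f 30 31 16
f 4 16 14
f 16 5 15
f 14 15 3
f 16 15 14
f 4 14 21
f 14 3 20
f 21 20 7
f 14 20 21
f 4 21 26
f 21 7 27
f 26 27 9
f 21 27 26
f 4 26 30
f 26 9 33
f 30 33 10
f 26 33 30
f 5 31 19
f 31 10 32
f 19 32 6
f 31 32 19
f 3 15 39
f 15 5 40
f 39 40 12
f 15 40 39
f 7 20 36
f 20 3 35
f 36 35 11
f 20 35 36
f 9 27 28
f 27 7 24
f 28 24 8
f 27 24 28
f 10 33 29
f 33 9 25
f 29 25 2
f 33 25 29
f 44 43 46
f 44 46 45
f 46 43 47
f 46 47 45
f 47 43 48
f 47 48 45
f 48 43 49
f 48 49 45
f 49 43 50
f 49 50 45
f 50 43 51
f 50 51 45
f 51 43 52
f 51 52 45
f 52 43 53
f 52 53 45
f 53 43 54
f 53 54 45
f 54 43 55
f 54 55 45
f 55 43 56
f 55 56 45
f 56 43 57
f 56 57 45
f 57 43 58
f 57 58 45
f 58 43 59
f 58 59 45
f 59 43 60
f 59 60 45
f 60 43 44
f 60 44 45
f 62 64 61
f 65 62 61
f 61 64 63
f 63 65 61
f 62 68 64
f 66 62 65
f 66 68 62
f 64 68 63
f 67 65 63
f 63 68 67
f 67 66 65
f 68 66 67
f 70 69 72
f 70 72 71
f 72 69 73
f 72 73 71
f 73 69 74
f 73 74 71
f 74 69 75
f 74 75 71
f 75 69 76
f 75 76 71
f 76 69 77
f 76 77 71
f 77 69 78
f 77 78 71
f 78 69 79
f 78 79 71
f 79 69 80
f 79 80 71
f 80 69 70
f 80 70 71
f 82 81 85
f 82 85 83
f 83 85 86
f 83 86 84
f 85 81 87
f 85 87 86
f 86 87 88
f 86 88 84
f 87 81 89
f 87 89 88
f 88 89 90
f 88 90 84
f 89 81 91
f 89 91 90
f 90 91 92
f 90 92 84
f 91 81 93
f 91 93 92
f 92 93 94
f 92 94 84
f 93 81 95
f 93 95 94
f 94 95 96
f 94 96 84
f 95 81 97
f 95 97 96
f 96 97 98
f 96 98 84
f 97 81 99
f 97 99 98
f 98 99 100
f 98 100 84
f 99 81 101
f 99 101 100
f 100 101 102
f 100 102 84
f 101 81 103
f 101 103 102
f 102 103 104
f 102 104 84
f 103 81 105
f 103 105 104
f 104 105 106
f 104 106 84
f 105 81 107
f 105 107 106
f 106 107 108
f 106 108 84
f 107 81 109
f 107 109 108
f 108 109 110
f 108 110 84
f 109 81 111
f 109 111 110
f 110 111 112
f 110 112 84
f 111 81 113
f 111 113 112
f 112 113 114
f 112 114 84
f 113 81 82
f 113 82 114
f 114 82 83
f 114 83 84



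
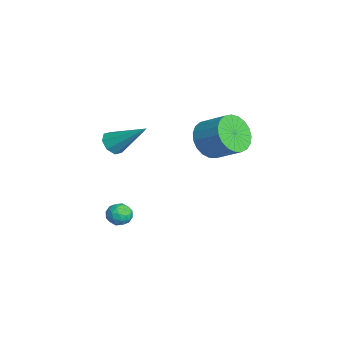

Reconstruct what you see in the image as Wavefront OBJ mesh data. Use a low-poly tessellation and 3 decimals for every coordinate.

v -1.503 -0.955 -2.141
v -0.841 -0.94 -2.13
v -1.499 -1.72 -1.39
v -0.837 -1.705 -1.379
v -1.184 -1.191 -1.146
v -1.187 -0.718 -1.61
v -1.153 -1.942 -1.91
v -1.156 -1.469 -2.374
v -0.625 -1.55 -1.987
v -0.644 -1.086 -1.515
v -1.696 -1.574 -2.005
v -1.715 -1.11 -1.533
v -1.173 -0.881 -2.202
v -1.167 -1.779 -1.318
v -1.371 -1.477 -1.181
v -0.982 -1.468 -1.175
v -1.376 -0.75 -1.896
v -0.987 -0.741 -1.889
v -1.188 -0.889 -1.311
v -1.353 -1.919 -1.631
v -0.964 -1.91 -1.624
v -1.358 -1.192 -2.345
v -0.969 -1.183 -2.339
v -1.152 -1.771 -2.209
v -0.656 -1.23 -2.111
v -0.654 -1.679 -1.669
v -0.84 -1.819 -1.982
v -0.842 -1.541 -2.254
v -0.667 -0.957 -1.833
v -0.665 -1.406 -1.392
v -0.869 -1.104 -1.255
v -0.87 -0.827 -1.528
v -0.54 -1.316 -1.749
v -1.675 -1.254 -2.128
v -1.673 -1.703 -1.687
v -1.47 -1.833 -1.992
v -1.471 -1.556 -2.265
v -1.686 -0.981 -1.851
v -1.684 -1.43 -1.409
v -1.498 -1.119 -1.266
v -1.5 -0.841 -1.538
v -1.8 -1.344 -1.771
v -2.578 -1.351 2.148
v -1.996 -1.722 2.139
v -1.662 0.051 3.512
v -2.005 -1.351 1.763
v -2.349 -0.98 1.613
v -2.827 -0.826 1.776
v -3.159 -0.98 2.157
v -3.151 -1.351 2.532
v -2.806 -1.722 2.683
v -2.328 -1.876 2.52
v -0.105 2.619 3.435
v 0.65 1.876 3.431
v 1.561 2.798 4.281
v 0.805 3.541 4.285
v 0.75 2.11 3.07
v 1.661 3.032 3.921
v 0.701 2.432 2.773
v 1.612 3.354 3.624
v 0.513 2.786 2.591
v 1.424 3.708 3.441
v 0.219 3.112 2.554
v 1.13 4.033 3.404
v -0.132 3.352 2.669
v 0.779 4.274 3.52
v -0.479 3.466 2.917
v 0.432 4.387 3.768
v -0.761 3.433 3.255
v 0.15 4.354 4.105
v -0.929 3.259 3.623
v -0.018 4.181 4.474
v -0.955 2.975 3.959
v -0.044 3.897 4.81
v -0.834 2.63 4.204
v 0.077 3.551 5.055
v -0.588 2.282 4.317
v 0.323 3.204 5.167
v -0.257 1.993 4.276
v 0.654 2.914 5.127
v 0.099 1.812 4.09
v 1.01 2.733 4.941
v 0.42 1.771 3.791
v 1.331 2.692 4.642
f 1 38 17
f 38 12 41
f 17 41 6
f 38 41 17
f 1 17 13
f 17 6 18
f 13 18 2
f 17 18 13
f 1 13 22
f 13 2 23
f 22 23 8
f 13 23 22
f 1 22 34
f 22 8 37
f 34 37 11
f 22 37 34
f 1 34 38
f 34 11 42
f 38 42 12
f 34 42 38
f 2 18 29
f 18 6 32
f 29 32 10
f 18 32 29
f 6 41 19
f 41 12 40
f 19 40 5
f 41 40 19
f 12 42 39
f 42 11 35
f 39 35 3
f 42 35 39
f 11 37 36
f 37 8 24
f 36 24 7
f 37 24 36
f 8 23 28
f 23 2 25
f 28 25 9
f 23 25 28
f 4 30 16
f 30 10 31
f 16 31 5
f 30 31 16
f 4 16 14
f 16 5 15
f 14 15 3
f 16 15 14
f 4 14 21
f 14 3 20
f 21 20 7
f 14 20 21
f 4 21 26
f 21 7 27
f 26 27 9
f 21 27 26
f 4 26 30
f 26 9 33
f 30 33 10
f 26 33 30
f 5 31 19
f 31 10 32
f 19 32 6
f 31 32 19
f 3 15 39
f 15 5 40
f 39 40 12
f 15 40 39
f 7 20 36
f 20 3 35
f 36 35 11
f 20 35 36
f 9 27 28
f 27 7 24
f 28 24 8
f 27 24 28
f 10 33 29
f 33 9 25
f 29 25 2
f 33 25 29
f 44 43 46
f 44 46 45
f 46 43 47
f 46 47 45
f 47 43 48
f 47 48 45
f 48 43 49
f 48 49 45
f 49 43 50
f 49 50 45
f 50 43 51
f 50 51 45
f 51 43 52
f 51 52 45
f 52 43 44
f 52 44 45
f 54 53 57
f 54 57 55
f 55 57 58
f 55 58 56
f 57 53 59
f 57 59 58
f 58 59 60
f 58 60 56
f 59 53 61
f 59 61 60
f 60 61 62
f 60 62 56
f 61 53 63
f 61 63 62
f 62 63 64
f 62 64 56
f 63 53 65
f 63 65 64
f 64 65 66
f 64 66 56
f 65 53 67
f 65 67 66
f 66 67 68
f 66 68 56
f 67 53 69
f 67 69 68
f 68 69 70
f 68 70 56
f 69 53 71
f 69 71 70
f 70 71 72
f 70 72 56
f 71 53 73
f 71 73 72
f 72 73 74
f 72 74 56
f 73 53 75
f 73 75 74
f 74 75 76
f 74 76 56
f 75 53 77
f 75 77 76
f 76 77 78
f 76 78 56
f 77 53 79
f 77 79 78
f 78 79 80
f 78 80 56
f 79 53 81
f 79 81 80
f 80 81 82
f 80 82 56
f 81 53 83
f 81 83 82
f 82 83 84
f 82 84 56
f 83 53 54
f 83 54 84
f 84 54 55
f 84 55 56



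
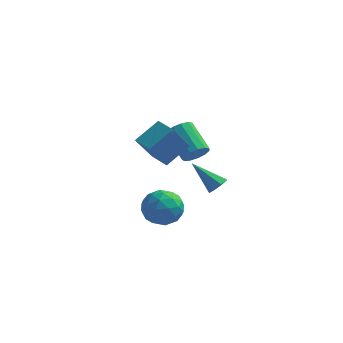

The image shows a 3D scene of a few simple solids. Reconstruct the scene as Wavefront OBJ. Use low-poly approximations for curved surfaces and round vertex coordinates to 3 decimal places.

v -0.823 -1.69 2.007
v -0.339 -1.756 2.602
v -1.532 -0.716 3.688
v -2.017 -0.65 3.093
v -0.221 -1.397 2.387
v -1.415 -0.357 3.474
v -0.295 -1.131 2.052
v -1.489 -0.092 3.139
v -0.536 -1.043 1.703
v -1.73 -0.003 2.79
v -0.869 -1.16 1.45
v -2.062 -0.12 2.536
v -1.187 -1.445 1.373
v -2.38 -0.406 2.46
v -1.389 -1.808 1.498
v -2.583 -0.768 2.585
v -1.412 -2.133 1.784
v -2.606 -1.094 2.871
v -1.248 -2.318 2.141
v -2.441 -1.278 3.228
v -0.949 -2.303 2.455
v -2.142 -1.263 3.542
v -0.61 -2.093 2.627
v -1.804 -1.054 3.714
v -3.584 -1.19 -2.718
v -2.597 -0.528 -2.741
v -2.623 -2.592 -1.819
v -1.636 -1.93 -1.842
v -2.55 -1.61 -1.153
v -3.144 -0.744 -1.709
v -2.076 -2.376 -2.851
v -2.67 -1.51 -3.407
v -1.665 -1.261 -2.823
v -1.959 -0.788 -1.773
v -3.261 -2.332 -2.787
v -3.555 -1.859 -1.737
v -3.175 -0.736 -2.809
v -2.045 -2.384 -1.751
v -2.582 -2.196 -1.346
v -2.003 -1.807 -1.36
v -3.496 -0.863 -2.202
v -2.916 -0.474 -2.215
v -2.889 -1.11 -1.282
v -2.304 -2.646 -2.345
v -1.724 -2.257 -2.358
v -3.217 -1.313 -3.2
v -2.638 -0.924 -3.214
v -2.331 -2.01 -3.278
v -2.047 -0.778 -2.87
v -1.482 -1.601 -2.342
v -1.741 -1.864 -2.935
v -2.09 -1.355 -3.262
v -2.22 -0.5 -2.253
v -1.655 -1.324 -1.724
v -2.192 -1.136 -1.32
v -2.541 -0.627 -1.646
v -1.672 -0.93 -2.301
v -3.565 -1.796 -2.836
v -3 -2.62 -2.307
v -2.679 -2.493 -2.914
v -3.028 -1.984 -3.24
v -3.738 -1.519 -2.218
v -3.173 -2.342 -1.69
v -3.13 -1.765 -1.298
v -3.479 -1.256 -1.625
v -3.548 -2.19 -2.259
v -3.125 -4.305 4.067
v -2.272 -3.254 4.993
v -2.533 -3.478 2.582
v -1.681 -2.427 3.508
v -2.139 -5.073 4.032
v -1.287 -4.022 4.958
v -1.548 -4.246 2.547
v -0.695 -3.195 3.473
v -0.551 1.467 -2.093
v -0.104 1.522 -1.61
v -2.029 1.673 -0.747
v -0.226 1.969 -1.813
v -0.538 2.122 -2.179
v -0.858 1.891 -2.495
v -0.998 1.413 -2.576
v -0.876 0.966 -2.373
v -0.563 0.813 -2.007
v -0.244 1.044 -1.691
f 2 1 5
f 2 5 3
f 3 5 6
f 3 6 4
f 5 1 7
f 5 7 6
f 6 7 8
f 6 8 4
f 7 1 9
f 7 9 8
f 8 9 10
f 8 10 4
f 9 1 11
f 9 11 10
f 10 11 12
f 10 12 4
f 11 1 13
f 11 13 12
f 12 13 14
f 12 14 4
f 13 1 15
f 13 15 14
f 14 15 16
f 14 16 4
f 15 1 17
f 15 17 16
f 16 17 18
f 16 18 4
f 17 1 19
f 17 19 18
f 18 19 20
f 18 20 4
f 19 1 21
f 19 21 20
f 20 21 22
f 20 22 4
f 21 1 23
f 21 23 22
f 22 23 24
f 22 24 4
f 23 1 2
f 23 2 24
f 24 2 3
f 24 3 4
f 25 62 41
f 62 36 65
f 41 65 30
f 62 65 41
f 25 41 37
f 41 30 42
f 37 42 26
f 41 42 37
f 25 37 46
f 37 26 47
f 46 47 32
f 37 47 46
f 25 46 58
f 46 32 61
f 58 61 35
f 46 61 58
f 25 58 62
f 58 35 66
f 62 66 36
f 58 66 62
f 26 42 53
f 42 30 56
f 53 56 34
f 42 56 53
f 30 65 43
f 65 36 64
f 43 64 29
f 65 64 43
f 36 66 63
f 66 35 59
f 63 59 27
f 66 59 63
f 35 61 60
f 61 32 48
f 60 48 31
f 61 48 60
f 32 47 52
f 47 26 49
f 52 49 33
f 47 49 52
f 28 54 40
f 54 34 55
f 40 55 29
f 54 55 40
f 28 40 38
f 40 29 39
f 38 39 27
f 40 39 38
f 28 38 45
f 38 27 44
f 45 44 31
f 38 44 45
f 28 45 50
f 45 31 51
f 50 51 33
f 45 51 50
f 28 50 54
f 50 33 57
f 54 57 34
f 50 57 54
f 29 55 43
f 55 34 56
f 43 56 30
f 55 56 43
f 27 39 63
f 39 29 64
f 63 64 36
f 39 64 63
f 31 44 60
f 44 27 59
f 60 59 35
f 44 59 60
f 33 51 52
f 51 31 48
f 52 48 32
f 51 48 52
f 34 57 53
f 57 33 49
f 53 49 26
f 57 49 53
f 68 70 67
f 71 68 67
f 67 70 69
f 69 71 67
f 68 74 70
f 72 68 71
f 72 74 68
f 70 74 69
f 73 71 69
f 69 74 73
f 73 72 71
f 74 72 73
f 76 75 78
f 76 78 77
f 78 75 79
f 78 79 77
f 79 75 80
f 79 80 77
f 80 75 81
f 80 81 77
f 81 75 82
f 81 82 77
f 82 75 83
f 82 83 77
f 83 75 84
f 83 84 77
f 84 75 76
f 84 76 77



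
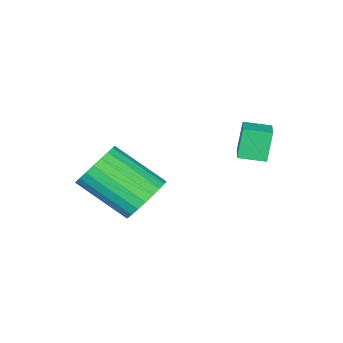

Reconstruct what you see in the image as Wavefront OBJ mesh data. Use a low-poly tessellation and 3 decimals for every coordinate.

v 1.332 -0.125 3.331
v 1.011 -0.209 4.306
v 0.813 0.499 3.214
v 0.491 0.415 4.189
v 2.069 0.545 3.631
v 1.747 0.461 4.606
v 1.549 1.169 3.514
v 1.228 1.085 4.489
v 3.523 -1.485 1.697
v 4.274 -1.469 1.322
v 4.848 -2.918 2.408
v 4.097 -2.935 2.783
v 4.323 -1.262 1.572
v 4.897 -2.712 2.658
v 4.25 -1.09 1.841
v 4.824 -2.539 2.927
v 4.066 -0.977 2.088
v 4.64 -2.427 3.174
v 3.8 -0.942 2.275
v 4.374 -2.392 3.361
v 3.491 -0.99 2.375
v 4.065 -2.44 3.461
v 3.187 -1.113 2.371
v 3.761 -2.563 3.457
v 2.935 -1.293 2.265
v 3.509 -2.742 3.351
v 2.772 -1.502 2.072
v 3.346 -2.951 3.158
v 2.723 -1.708 1.822
v 3.297 -3.158 2.908
v 2.796 -1.881 1.553
v 3.37 -3.33 2.639
v 2.98 -1.993 1.306
v 3.554 -3.443 2.392
v 3.246 -2.028 1.119
v 3.82 -3.478 2.205
v 3.555 -1.98 1.019
v 4.129 -3.43 2.105
v 3.859 -1.857 1.023
v 4.433 -3.307 2.109
v 4.111 -1.678 1.129
v 4.685 -3.127 2.215
f 2 4 1
f 5 2 1
f 1 4 3
f 3 5 1
f 2 8 4
f 6 2 5
f 6 8 2
f 4 8 3
f 7 5 3
f 3 8 7
f 7 6 5
f 8 6 7
f 10 9 13
f 10 13 11
f 11 13 14
f 11 14 12
f 13 9 15
f 13 15 14
f 14 15 16
f 14 16 12
f 15 9 17
f 15 17 16
f 16 17 18
f 16 18 12
f 17 9 19
f 17 19 18
f 18 19 20
f 18 20 12
f 19 9 21
f 19 21 20
f 20 21 22
f 20 22 12
f 21 9 23
f 21 23 22
f 22 23 24
f 22 24 12
f 23 9 25
f 23 25 24
f 24 25 26
f 24 26 12
f 25 9 27
f 25 27 26
f 26 27 28
f 26 28 12
f 27 9 29
f 27 29 28
f 28 29 30
f 28 30 12
f 29 9 31
f 29 31 30
f 30 31 32
f 30 32 12
f 31 9 33
f 31 33 32
f 32 33 34
f 32 34 12
f 33 9 35
f 33 35 34
f 34 35 36
f 34 36 12
f 35 9 37
f 35 37 36
f 36 37 38
f 36 38 12
f 37 9 39
f 37 39 38
f 38 39 40
f 38 40 12
f 39 9 41
f 39 41 40
f 40 41 42
f 40 42 12
f 41 9 10
f 41 10 42
f 42 10 11
f 42 11 12



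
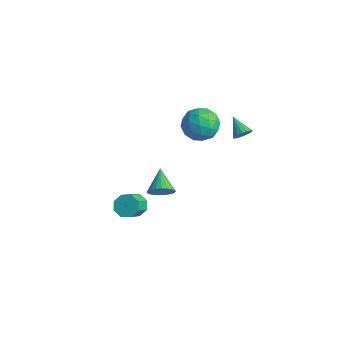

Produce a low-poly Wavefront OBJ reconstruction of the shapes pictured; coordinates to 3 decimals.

v -0.364 -2.412 -0.516
v 0.046 -2.411 0.052
v -1.296 -1.648 0.156
v 0.135 -2.188 -0.079
v 0.148 -2 -0.276
v 0.083 -1.874 -0.509
v -0.05 -1.83 -0.744
v -0.231 -1.875 -0.944
v -0.432 -2.001 -1.078
v -0.623 -2.191 -1.127
v -0.774 -2.414 -1.083
v -0.863 -2.637 -0.953
v -0.876 -2.825 -0.756
v -0.811 -2.951 -0.522
v -0.678 -2.995 -0.288
v -0.497 -2.95 -0.088
v -0.296 -2.824 0.047
v -0.105 -2.634 0.096
v -2.063 -2.641 -2.752
v -1.543 -2.784 -3.15
v -1.058 -3.762 -2.167
v -1.577 -3.619 -1.768
v -1.44 -2.403 -2.823
v -0.955 -3.382 -1.839
v -1.702 -2.162 -2.454
v -1.216 -3.14 -1.47
v -2.175 -2.201 -2.259
v -1.689 -3.179 -1.275
v -2.582 -2.498 -2.353
v -2.097 -3.476 -1.37
v -2.685 -2.878 -2.681
v -2.2 -3.857 -1.697
v -2.424 -3.12 -3.05
v -1.938 -4.098 -2.066
v -1.951 -3.081 -3.245
v -1.465 -4.059 -2.261
v -4.237 3.013 -0.442
v -3.585 3.72 -0.894
v -2.935 1.9 -0.306
v -2.283 2.607 -0.758
v -2.666 2.785 0.217
v -3.471 3.473 0.132
v -3.049 2.147 -1.332
v -3.854 2.835 -1.417
v -2.852 3.184 -1.445
v -2.615 3.579 -0.487
v -3.905 2.041 -0.713
v -3.668 2.436 0.245
v -4.025 3.464 -0.68
v -2.495 2.156 -0.52
v -2.72 2.261 0.053
v -2.337 2.676 -0.213
v -3.958 3.319 -0.077
v -3.575 3.734 -0.343
v -3.035 3.185 0.31
v -2.945 1.886 -0.857
v -2.562 2.301 -1.123
v -4.183 2.944 -0.987
v -3.8 3.359 -1.253
v -3.485 2.435 -1.51
v -3.211 3.565 -1.269
v -2.446 2.911 -1.189
v -2.896 2.64 -1.527
v -3.369 3.044 -1.576
v -3.072 3.797 -0.707
v -2.307 3.142 -0.627
v -2.532 3.247 -0.054
v -3.005 3.652 -0.103
v -2.641 3.482 -1.03
v -4.213 2.478 -0.573
v -3.448 1.823 -0.493
v -3.515 1.968 -1.097
v -3.988 2.373 -1.146
v -4.074 2.709 -0.011
v -3.309 2.055 0.069
v -3.151 2.576 0.376
v -3.624 2.98 0.327
v -3.879 2.138 -0.17
v -1.075 3.68 -0.438
v -0.784 3.96 -0.079
v -2.065 3.92 0.178
v -0.86 4.147 -0.273
v -0.993 4.209 -0.511
v -1.148 4.129 -0.729
v -1.283 3.929 -0.87
v -1.363 3.662 -0.894
v -1.366 3.4 -0.796
v -1.29 3.213 -0.602
v -1.157 3.152 -0.364
v -1.002 3.232 -0.146
v -0.867 3.432 -0.006
v -0.787 3.699 0.019
f 2 1 4
f 2 4 3
f 4 1 5
f 4 5 3
f 5 1 6
f 5 6 3
f 6 1 7
f 6 7 3
f 7 1 8
f 7 8 3
f 8 1 9
f 8 9 3
f 9 1 10
f 9 10 3
f 10 1 11
f 10 11 3
f 11 1 12
f 11 12 3
f 12 1 13
f 12 13 3
f 13 1 14
f 13 14 3
f 14 1 15
f 14 15 3
f 15 1 16
f 15 16 3
f 16 1 17
f 16 17 3
f 17 1 18
f 17 18 3
f 18 1 2
f 18 2 3
f 20 19 23
f 20 23 21
f 21 23 24
f 21 24 22
f 23 19 25
f 23 25 24
f 24 25 26
f 24 26 22
f 25 19 27
f 25 27 26
f 26 27 28
f 26 28 22
f 27 19 29
f 27 29 28
f 28 29 30
f 28 30 22
f 29 19 31
f 29 31 30
f 30 31 32
f 30 32 22
f 31 19 33
f 31 33 32
f 32 33 34
f 32 34 22
f 33 19 35
f 33 35 34
f 34 35 36
f 34 36 22
f 35 19 20
f 35 20 36
f 36 20 21
f 36 21 22
f 37 74 53
f 74 48 77
f 53 77 42
f 74 77 53
f 37 53 49
f 53 42 54
f 49 54 38
f 53 54 49
f 37 49 58
f 49 38 59
f 58 59 44
f 49 59 58
f 37 58 70
f 58 44 73
f 70 73 47
f 58 73 70
f 37 70 74
f 70 47 78
f 74 78 48
f 70 78 74
f 38 54 65
f 54 42 68
f 65 68 46
f 54 68 65
f 42 77 55
f 77 48 76
f 55 76 41
f 77 76 55
f 48 78 75
f 78 47 71
f 75 71 39
f 78 71 75
f 47 73 72
f 73 44 60
f 72 60 43
f 73 60 72
f 44 59 64
f 59 38 61
f 64 61 45
f 59 61 64
f 40 66 52
f 66 46 67
f 52 67 41
f 66 67 52
f 40 52 50
f 52 41 51
f 50 51 39
f 52 51 50
f 40 50 57
f 50 39 56
f 57 56 43
f 50 56 57
f 40 57 62
f 57 43 63
f 62 63 45
f 57 63 62
f 40 62 66
f 62 45 69
f 66 69 46
f 62 69 66
f 41 67 55
f 67 46 68
f 55 68 42
f 67 68 55
f 39 51 75
f 51 41 76
f 75 76 48
f 51 76 75
f 43 56 72
f 56 39 71
f 72 71 47
f 56 71 72
f 45 63 64
f 63 43 60
f 64 60 44
f 63 60 64
f 46 69 65
f 69 45 61
f 65 61 38
f 69 61 65
f 80 79 82
f 80 82 81
f 82 79 83
f 82 83 81
f 83 79 84
f 83 84 81
f 84 79 85
f 84 85 81
f 85 79 86
f 85 86 81
f 86 79 87
f 86 87 81
f 87 79 88
f 87 88 81
f 88 79 89
f 88 89 81
f 89 79 90
f 89 90 81
f 90 79 91
f 90 91 81
f 91 79 92
f 91 92 81
f 92 79 80
f 92 80 81



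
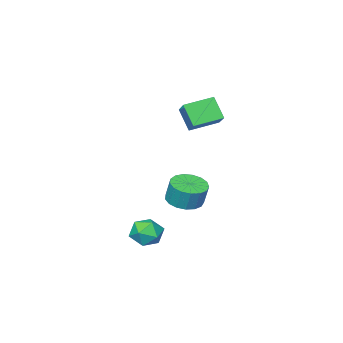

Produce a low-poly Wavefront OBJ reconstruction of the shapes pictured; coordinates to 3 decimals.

v -3.314 -0.667 1.342
v -2.666 0.42 2.129
v -3.269 0.118 0.22
v -2.621 1.205 1.007
v -1.919 -1.245 0.993
v -1.271 -0.158 1.78
v -1.874 -0.46 -0.129
v -1.226 0.627 0.658
v 1.306 2.974 -2.588
v 2.104 3.37 -2.718
v 2.111 3.722 -1.602
v 1.314 3.326 -1.472
v 1.819 3.679 -2.813
v 1.826 4.031 -1.698
v 1.416 3.826 -2.857
v 1.424 4.178 -1.741
v 0.989 3.778 -2.839
v 0.996 4.13 -1.724
v 0.634 3.545 -2.764
v 0.641 3.897 -1.648
v 0.433 3.182 -2.648
v 0.44 3.534 -1.532
v 0.432 2.772 -2.518
v 0.439 3.124 -1.403
v 0.632 2.407 -2.405
v 0.639 2.759 -1.289
v 0.986 2.173 -2.333
v 0.993 2.525 -1.217
v 1.413 2.122 -2.32
v 1.421 2.474 -1.204
v 1.816 2.266 -2.368
v 1.824 2.618 -1.252
v 2.103 2.572 -2.466
v 2.11 2.924 -1.35
v 2.206 2.971 -2.593
v 2.214 3.323 -1.477
v 3.736 3.998 -3.855
v 4.181 3.523 -4.421
v 3.179 2.837 -3.319
v 3.624 2.362 -3.885
v 4.036 2.776 -3.251
v 4.381 3.494 -3.583
v 2.979 2.866 -4.157
v 3.324 3.584 -4.489
v 3.713 2.824 -4.608
v 4.366 2.768 -4.048
v 2.994 3.592 -3.692
v 3.647 3.536 -3.132
f 2 4 1
f 5 2 1
f 1 4 3
f 3 5 1
f 2 8 4
f 6 2 5
f 6 8 2
f 4 8 3
f 7 5 3
f 3 8 7
f 7 6 5
f 8 6 7
f 10 9 13
f 10 13 11
f 11 13 14
f 11 14 12
f 13 9 15
f 13 15 14
f 14 15 16
f 14 16 12
f 15 9 17
f 15 17 16
f 16 17 18
f 16 18 12
f 17 9 19
f 17 19 18
f 18 19 20
f 18 20 12
f 19 9 21
f 19 21 20
f 20 21 22
f 20 22 12
f 21 9 23
f 21 23 22
f 22 23 24
f 22 24 12
f 23 9 25
f 23 25 24
f 24 25 26
f 24 26 12
f 25 9 27
f 25 27 26
f 26 27 28
f 26 28 12
f 27 9 29
f 27 29 28
f 28 29 30
f 28 30 12
f 29 9 31
f 29 31 30
f 30 31 32
f 30 32 12
f 31 9 33
f 31 33 32
f 32 33 34
f 32 34 12
f 33 9 35
f 33 35 34
f 34 35 36
f 34 36 12
f 35 9 10
f 35 10 36
f 36 10 11
f 36 11 12
f 37 48 42
f 37 42 38
f 37 38 44
f 37 44 47
f 37 47 48
f 38 42 46
f 42 48 41
f 48 47 39
f 47 44 43
f 44 38 45
f 40 46 41
f 40 41 39
f 40 39 43
f 40 43 45
f 40 45 46
f 41 46 42
f 39 41 48
f 43 39 47
f 45 43 44
f 46 45 38



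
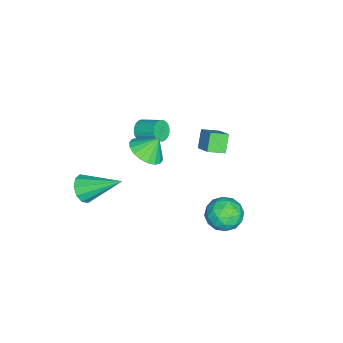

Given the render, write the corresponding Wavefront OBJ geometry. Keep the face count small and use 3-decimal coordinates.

v -2.808 -3.774 -2.146
v -2.313 -3.75 -2.448
v -2.037 -2.723 -1.915
v -2.532 -2.746 -1.614
v -2.455 -3.641 -2.587
v -2.178 -2.613 -2.054
v -2.65 -3.551 -2.658
v -2.373 -2.524 -2.125
v -2.869 -3.495 -2.652
v -2.593 -2.468 -2.119
v -3.079 -3.482 -2.568
v -2.803 -2.455 -2.035
v -3.248 -3.513 -2.421
v -2.971 -2.486 -1.888
v -3.35 -3.584 -2.231
v -3.073 -2.556 -1.699
v -3.369 -3.684 -2.029
v -3.093 -2.656 -1.496
v -3.303 -3.797 -1.845
v -3.027 -2.77 -1.312
v -3.162 -3.907 -1.706
v -2.885 -2.879 -1.173
v -2.967 -3.996 -1.635
v -2.69 -2.969 -1.102
v -2.747 -4.052 -1.641
v -2.471 -3.025 -1.108
v -2.537 -4.065 -1.725
v -2.261 -3.038 -1.192
v -2.369 -4.034 -1.872
v -2.092 -3.007 -1.339
v -2.267 -3.964 -2.061
v -1.99 -2.936 -1.529
v -2.247 -3.864 -2.264
v -1.971 -2.836 -1.731
v -0.211 -2.827 -0.806
v 0.468 -2.237 -0.95
v -0.489 -2.293 0.066
v 0.159 -2.07 -1.151
v -0.223 -2.052 -1.284
v -0.603 -2.187 -1.322
v -0.905 -2.45 -1.258
v -1.069 -2.787 -1.105
v -1.064 -3.131 -0.893
v -0.889 -3.416 -0.663
v -0.58 -3.583 -0.462
v -0.198 -3.601 -0.329
v 0.182 -3.466 -0.291
v 0.484 -3.203 -0.354
v 0.648 -2.867 -0.508
v 0.642 -2.522 -0.72
v 3.302 -4.641 -0.402
v 4.007 -4.522 -0.593
v 3.298 -2.899 0.662
v 3.74 -4.329 -0.91
v 3.306 -4.255 -1.033
v 2.87 -4.328 -0.915
v 2.599 -4.52 -0.601
v 2.597 -4.759 -0.211
v 2.863 -4.952 0.107
v 3.298 -5.026 0.23
v 3.733 -4.953 0.112
v 4.004 -4.761 -0.202
v 2.81 2.033 -1.216
v 3.395 2.452 -0.668
v 3.005 0.788 -0.472
v 3.59 1.207 0.076
v 2.711 1.416 0.107
v 2.59 2.186 -0.352
v 3.81 1.054 -0.788
v 3.689 1.824 -1.247
v 4.013 1.847 -0.403
v 3.333 2.071 0.15
v 3.067 1.169 -1.29
v 2.387 1.393 -0.737
v 3.085 2.352 -1.007
v 3.315 0.888 -0.133
v 2.798 1.011 -0.114
v 3.142 1.258 0.208
v 2.612 2.195 -0.821
v 2.956 2.442 -0.499
v 2.554 1.833 -0.044
v 3.444 0.798 -0.641
v 3.788 1.045 -0.319
v 3.258 1.982 -1.348
v 3.602 2.229 -1.026
v 3.846 1.407 -1.096
v 3.792 2.243 -0.53
v 3.907 1.511 -0.093
v 4.036 1.421 -0.6
v 3.965 1.873 -0.87
v 3.393 2.374 -0.204
v 3.508 1.642 0.233
v 2.991 1.765 0.251
v 2.92 2.218 -0.019
v 3.756 2.019 -0.049
v 2.892 1.598 -1.373
v 3.007 0.866 -0.936
v 3.48 1.022 -1.121
v 3.409 1.475 -1.391
v 2.493 1.729 -1.047
v 2.608 0.997 -0.61
v 2.435 1.367 -0.27
v 2.364 1.819 -0.54
v 2.644 1.221 -1.091
v -2.233 -0.79 -0.649
v -1.551 -0.188 -0.049
v -2.625 -0.032 -0.964
v -1.943 0.57 -0.364
v -1.577 -0.77 -1.416
v -0.895 -0.168 -0.816
v -1.969 -0.012 -1.731
v -1.287 0.59 -1.131
f 2 1 5
f 2 5 3
f 3 5 6
f 3 6 4
f 5 1 7
f 5 7 6
f 6 7 8
f 6 8 4
f 7 1 9
f 7 9 8
f 8 9 10
f 8 10 4
f 9 1 11
f 9 11 10
f 10 11 12
f 10 12 4
f 11 1 13
f 11 13 12
f 12 13 14
f 12 14 4
f 13 1 15
f 13 15 14
f 14 15 16
f 14 16 4
f 15 1 17
f 15 17 16
f 16 17 18
f 16 18 4
f 17 1 19
f 17 19 18
f 18 19 20
f 18 20 4
f 19 1 21
f 19 21 20
f 20 21 22
f 20 22 4
f 21 1 23
f 21 23 22
f 22 23 24
f 22 24 4
f 23 1 25
f 23 25 24
f 24 25 26
f 24 26 4
f 25 1 27
f 25 27 26
f 26 27 28
f 26 28 4
f 27 1 29
f 27 29 28
f 28 29 30
f 28 30 4
f 29 1 31
f 29 31 30
f 30 31 32
f 30 32 4
f 31 1 33
f 31 33 32
f 32 33 34
f 32 34 4
f 33 1 2
f 33 2 34
f 34 2 3
f 34 3 4
f 36 35 38
f 36 38 37
f 38 35 39
f 38 39 37
f 39 35 40
f 39 40 37
f 40 35 41
f 40 41 37
f 41 35 42
f 41 42 37
f 42 35 43
f 42 43 37
f 43 35 44
f 43 44 37
f 44 35 45
f 44 45 37
f 45 35 46
f 45 46 37
f 46 35 47
f 46 47 37
f 47 35 48
f 47 48 37
f 48 35 49
f 48 49 37
f 49 35 50
f 49 50 37
f 50 35 36
f 50 36 37
f 52 51 54
f 52 54 53
f 54 51 55
f 54 55 53
f 55 51 56
f 55 56 53
f 56 51 57
f 56 57 53
f 57 51 58
f 57 58 53
f 58 51 59
f 58 59 53
f 59 51 60
f 59 60 53
f 60 51 61
f 60 61 53
f 61 51 62
f 61 62 53
f 62 51 52
f 62 52 53
f 63 100 79
f 100 74 103
f 79 103 68
f 100 103 79
f 63 79 75
f 79 68 80
f 75 80 64
f 79 80 75
f 63 75 84
f 75 64 85
f 84 85 70
f 75 85 84
f 63 84 96
f 84 70 99
f 96 99 73
f 84 99 96
f 63 96 100
f 96 73 104
f 100 104 74
f 96 104 100
f 64 80 91
f 80 68 94
f 91 94 72
f 80 94 91
f 68 103 81
f 103 74 102
f 81 102 67
f 103 102 81
f 74 104 101
f 104 73 97
f 101 97 65
f 104 97 101
f 73 99 98
f 99 70 86
f 98 86 69
f 99 86 98
f 70 85 90
f 85 64 87
f 90 87 71
f 85 87 90
f 66 92 78
f 92 72 93
f 78 93 67
f 92 93 78
f 66 78 76
f 78 67 77
f 76 77 65
f 78 77 76
f 66 76 83
f 76 65 82
f 83 82 69
f 76 82 83
f 66 83 88
f 83 69 89
f 88 89 71
f 83 89 88
f 66 88 92
f 88 71 95
f 92 95 72
f 88 95 92
f 67 93 81
f 93 72 94
f 81 94 68
f 93 94 81
f 65 77 101
f 77 67 102
f 101 102 74
f 77 102 101
f 69 82 98
f 82 65 97
f 98 97 73
f 82 97 98
f 71 89 90
f 89 69 86
f 90 86 70
f 89 86 90
f 72 95 91
f 95 71 87
f 91 87 64
f 95 87 91
f 106 108 105
f 109 106 105
f 105 108 107
f 107 109 105
f 106 112 108
f 110 106 109
f 110 112 106
f 108 112 107
f 111 109 107
f 107 112 111
f 111 110 109
f 112 110 111

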